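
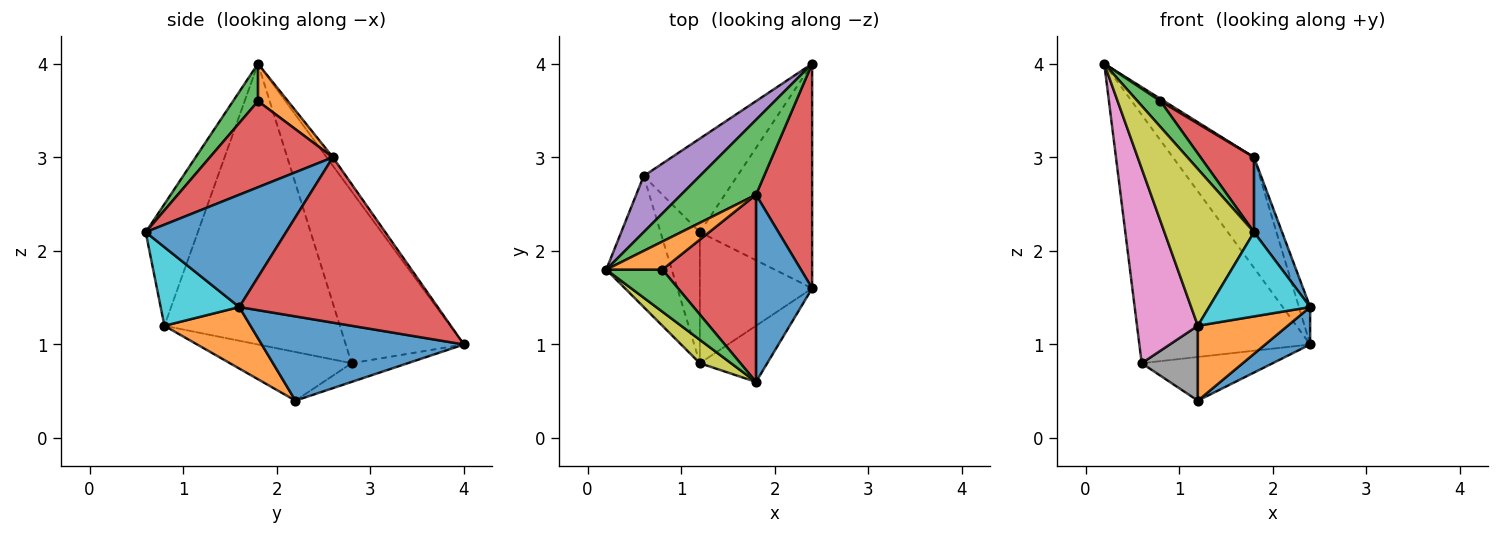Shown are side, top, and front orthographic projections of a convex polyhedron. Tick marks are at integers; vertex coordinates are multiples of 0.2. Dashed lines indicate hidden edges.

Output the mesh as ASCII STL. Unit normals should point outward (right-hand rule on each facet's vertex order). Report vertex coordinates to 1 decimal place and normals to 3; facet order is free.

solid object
 facet normal 0.595 -0.132 -0.793
  outer loop
   vertex 1.2 2.2 0.4
   vertex 2.4 4.0 1.0
   vertex 2.4 1.6 1.4
  endloop
 endfacet
 facet normal 0.429 -0.448 -0.784
  outer loop
   vertex 1.2 0.8 1.2
   vertex 1.2 2.2 0.4
   vertex 2.4 1.6 1.4
  endloop
 endfacet
 facet normal -0.064 0.826 0.559
  outer loop
   vertex 1.8 2.6 3.0
   vertex 2.4 4.0 1.0
   vertex 0.2 1.8 4.0
  endloop
 endfacet
 facet normal 0.946 0.054 0.321
  outer loop
   vertex 1.8 2.6 3.0
   vertex 2.4 1.6 1.4
   vertex 2.4 4.0 1.0
  endloop
 endfacet
 facet normal -0.559 0.809 0.183
  outer loop
   vertex 0.6 2.8 0.8
   vertex 0.2 1.8 4.0
   vertex 2.4 4.0 1.0
  endloop
 endfacet
 facet normal -0.178 0.416 -0.892
  outer loop
   vertex 0.6 2.8 0.8
   vertex 2.4 4.0 1.0
   vertex 1.2 2.2 0.4
  endloop
 endfacet
 facet normal -0.923 -0.320 -0.215
  outer loop
   vertex 0.6 2.8 0.8
   vertex 1.2 0.8 1.2
   vertex 0.2 1.8 4.0
  endloop
 endfacet
 facet normal -0.732 -0.338 -0.591
  outer loop
   vertex 0.6 2.8 0.8
   vertex 1.2 2.2 0.4
   vertex 1.2 0.8 1.2
  endloop
 endfacet
 facet normal -0.499 -0.857 0.128
  outer loop
   vertex 1.8 0.6 2.2
   vertex 0.2 1.8 4.0
   vertex 1.2 0.8 1.2
  endloop
 endfacet
 facet normal 0.543 -0.699 -0.466
  outer loop
   vertex 1.8 0.6 2.2
   vertex 1.2 0.8 1.2
   vertex 2.4 1.6 1.4
  endloop
 endfacet
 facet normal 0.880 -0.176 0.440
  outer loop
   vertex 1.8 0.6 2.2
   vertex 2.4 1.6 1.4
   vertex 1.8 2.6 3.0
  endloop
 endfacet
 facet normal 0.553 -0.069 0.830
  outer loop
   vertex 0.8 1.8 3.6
   vertex 1.8 2.6 3.0
   vertex 0.2 1.8 4.0
  endloop
 endfacet
 facet normal 0.494 -0.453 0.742
  outer loop
   vertex 0.8 1.8 3.6
   vertex 0.2 1.8 4.0
   vertex 1.8 0.6 2.2
  endloop
 endfacet
 facet normal 0.649 -0.282 0.706
  outer loop
   vertex 0.8 1.8 3.6
   vertex 1.8 0.6 2.2
   vertex 1.8 2.6 3.0
  endloop
 endfacet
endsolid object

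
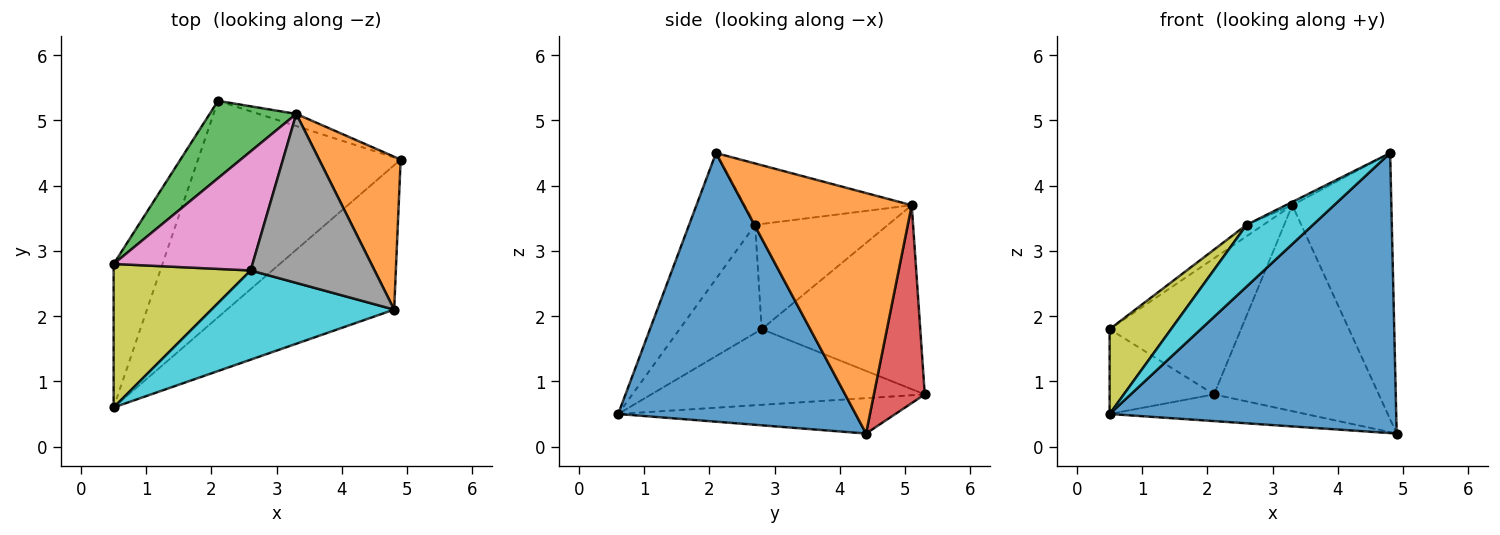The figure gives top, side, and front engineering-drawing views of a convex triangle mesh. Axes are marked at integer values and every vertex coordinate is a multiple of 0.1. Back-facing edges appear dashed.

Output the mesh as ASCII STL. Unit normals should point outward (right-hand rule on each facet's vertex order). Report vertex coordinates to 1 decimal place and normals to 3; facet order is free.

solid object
 facet normal 0.593 -0.716 -0.369
  outer loop
   vertex 0.5 0.6 0.5
   vertex 4.9 4.4 0.2
   vertex 4.8 2.1 4.5
  endloop
 endfacet
 facet normal 0.827 0.488 0.280
  outer loop
   vertex 3.3 5.1 3.7
   vertex 4.8 2.1 4.5
   vertex 4.9 4.4 0.2
  endloop
 endfacet
 facet normal -0.724 0.600 0.341
  outer loop
   vertex 2.1 5.3 0.8
   vertex 0.5 2.8 1.8
   vertex 3.3 5.1 3.7
  endloop
 endfacet
 facet normal 0.295 0.954 -0.056
  outer loop
   vertex 2.1 5.3 0.8
   vertex 3.3 5.1 3.7
   vertex 4.9 4.4 0.2
  endloop
 endfacet
 facet normal -0.800 0.305 -0.517
  outer loop
   vertex 2.1 5.3 0.8
   vertex 0.5 0.6 0.5
   vertex 0.5 2.8 1.8
  endloop
 endfacet
 facet normal -0.171 0.121 -0.978
  outer loop
   vertex 2.1 5.3 0.8
   vertex 4.9 4.4 0.2
   vertex 0.5 0.6 0.5
  endloop
 endfacet
 facet normal -0.602 0.076 0.795
  outer loop
   vertex 2.6 2.7 3.4
   vertex 3.3 5.1 3.7
   vertex 0.5 2.8 1.8
  endloop
 endfacet
 facet normal -0.443 0.017 0.896
  outer loop
   vertex 2.6 2.7 3.4
   vertex 4.8 2.1 4.5
   vertex 3.3 5.1 3.7
  endloop
 endfacet
 facet normal -0.562 -0.421 0.712
  outer loop
   vertex 2.6 2.7 3.4
   vertex 0.5 2.8 1.8
   vertex 0.5 0.6 0.5
  endloop
 endfacet
 facet normal -0.493 -0.495 0.715
  outer loop
   vertex 2.6 2.7 3.4
   vertex 0.5 0.6 0.5
   vertex 4.8 2.1 4.5
  endloop
 endfacet
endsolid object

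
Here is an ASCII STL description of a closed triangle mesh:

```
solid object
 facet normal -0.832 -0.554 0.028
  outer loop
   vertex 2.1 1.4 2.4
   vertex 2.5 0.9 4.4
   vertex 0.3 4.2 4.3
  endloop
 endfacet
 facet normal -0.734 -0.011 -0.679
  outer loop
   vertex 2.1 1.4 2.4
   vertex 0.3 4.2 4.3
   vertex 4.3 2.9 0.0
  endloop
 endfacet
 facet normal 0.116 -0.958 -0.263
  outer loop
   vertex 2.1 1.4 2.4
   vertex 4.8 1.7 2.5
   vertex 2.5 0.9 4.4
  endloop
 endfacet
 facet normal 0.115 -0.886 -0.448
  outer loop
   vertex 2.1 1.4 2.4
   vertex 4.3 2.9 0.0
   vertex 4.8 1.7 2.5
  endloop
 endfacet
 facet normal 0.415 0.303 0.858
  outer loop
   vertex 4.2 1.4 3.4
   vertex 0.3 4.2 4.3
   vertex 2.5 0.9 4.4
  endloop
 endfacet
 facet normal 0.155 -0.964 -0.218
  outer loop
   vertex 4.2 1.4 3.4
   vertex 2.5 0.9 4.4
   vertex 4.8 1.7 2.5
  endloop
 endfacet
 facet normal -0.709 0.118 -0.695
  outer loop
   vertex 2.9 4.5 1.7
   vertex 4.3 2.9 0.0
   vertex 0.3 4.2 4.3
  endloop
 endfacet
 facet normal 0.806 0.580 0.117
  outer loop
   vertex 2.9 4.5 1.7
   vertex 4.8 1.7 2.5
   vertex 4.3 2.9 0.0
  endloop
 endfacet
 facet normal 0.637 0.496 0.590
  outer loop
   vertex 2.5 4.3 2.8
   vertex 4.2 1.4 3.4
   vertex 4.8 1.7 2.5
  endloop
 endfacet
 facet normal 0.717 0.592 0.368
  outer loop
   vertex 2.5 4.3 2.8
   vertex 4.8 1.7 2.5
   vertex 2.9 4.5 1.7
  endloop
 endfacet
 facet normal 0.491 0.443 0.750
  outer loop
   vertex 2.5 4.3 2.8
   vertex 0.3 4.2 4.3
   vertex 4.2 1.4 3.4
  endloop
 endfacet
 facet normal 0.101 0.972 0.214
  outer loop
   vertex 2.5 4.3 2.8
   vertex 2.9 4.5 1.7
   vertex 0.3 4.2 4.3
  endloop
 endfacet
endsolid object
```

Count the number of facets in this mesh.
12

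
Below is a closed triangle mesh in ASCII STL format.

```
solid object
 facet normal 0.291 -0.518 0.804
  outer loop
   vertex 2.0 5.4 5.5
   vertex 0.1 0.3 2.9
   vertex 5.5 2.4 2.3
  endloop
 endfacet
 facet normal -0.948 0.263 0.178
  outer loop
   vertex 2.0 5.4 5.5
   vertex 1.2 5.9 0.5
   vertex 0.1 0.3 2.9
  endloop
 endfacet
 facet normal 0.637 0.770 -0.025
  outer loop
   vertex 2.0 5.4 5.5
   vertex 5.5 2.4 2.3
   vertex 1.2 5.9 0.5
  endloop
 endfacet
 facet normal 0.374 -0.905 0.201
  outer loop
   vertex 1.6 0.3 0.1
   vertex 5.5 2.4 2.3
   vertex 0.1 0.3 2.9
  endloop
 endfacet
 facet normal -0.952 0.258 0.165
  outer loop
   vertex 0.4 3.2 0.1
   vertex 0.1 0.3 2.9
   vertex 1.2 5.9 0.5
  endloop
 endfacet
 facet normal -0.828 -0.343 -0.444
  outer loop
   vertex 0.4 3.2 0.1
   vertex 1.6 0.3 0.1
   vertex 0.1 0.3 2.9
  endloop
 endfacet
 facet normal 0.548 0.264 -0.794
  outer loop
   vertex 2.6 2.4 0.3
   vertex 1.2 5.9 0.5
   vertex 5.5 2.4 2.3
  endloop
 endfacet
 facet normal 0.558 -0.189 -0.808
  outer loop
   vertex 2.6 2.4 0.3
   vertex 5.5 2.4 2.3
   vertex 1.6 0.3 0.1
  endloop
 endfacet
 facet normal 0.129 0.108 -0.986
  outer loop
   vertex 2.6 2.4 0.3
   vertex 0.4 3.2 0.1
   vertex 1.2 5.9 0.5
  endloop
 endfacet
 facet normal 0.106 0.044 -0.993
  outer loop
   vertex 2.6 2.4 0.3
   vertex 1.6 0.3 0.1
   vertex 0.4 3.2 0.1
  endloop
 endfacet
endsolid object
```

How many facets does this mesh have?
10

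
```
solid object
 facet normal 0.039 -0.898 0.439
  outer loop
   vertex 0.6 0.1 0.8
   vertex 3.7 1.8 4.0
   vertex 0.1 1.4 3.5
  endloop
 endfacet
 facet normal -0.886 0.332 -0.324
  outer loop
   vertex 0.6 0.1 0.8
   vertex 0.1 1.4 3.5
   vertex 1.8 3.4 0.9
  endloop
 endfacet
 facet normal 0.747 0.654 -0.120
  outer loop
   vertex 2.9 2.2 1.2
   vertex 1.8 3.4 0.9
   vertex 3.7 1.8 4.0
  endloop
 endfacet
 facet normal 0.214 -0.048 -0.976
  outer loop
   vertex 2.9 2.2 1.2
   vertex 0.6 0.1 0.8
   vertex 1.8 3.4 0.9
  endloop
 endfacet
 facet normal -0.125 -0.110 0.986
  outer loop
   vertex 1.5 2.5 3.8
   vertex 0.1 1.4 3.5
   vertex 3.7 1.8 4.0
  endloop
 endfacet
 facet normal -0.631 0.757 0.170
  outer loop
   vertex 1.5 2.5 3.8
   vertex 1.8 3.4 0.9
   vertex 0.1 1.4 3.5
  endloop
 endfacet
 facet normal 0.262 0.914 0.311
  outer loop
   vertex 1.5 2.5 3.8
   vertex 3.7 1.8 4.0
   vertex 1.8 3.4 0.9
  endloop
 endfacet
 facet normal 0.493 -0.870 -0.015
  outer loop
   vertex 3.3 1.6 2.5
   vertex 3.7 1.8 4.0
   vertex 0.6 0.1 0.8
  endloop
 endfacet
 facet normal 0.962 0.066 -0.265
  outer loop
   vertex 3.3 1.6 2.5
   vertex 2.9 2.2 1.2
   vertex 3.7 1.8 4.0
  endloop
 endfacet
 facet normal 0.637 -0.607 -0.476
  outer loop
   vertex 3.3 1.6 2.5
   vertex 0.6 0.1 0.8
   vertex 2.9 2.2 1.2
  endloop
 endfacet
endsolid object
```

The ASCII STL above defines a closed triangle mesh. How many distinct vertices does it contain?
7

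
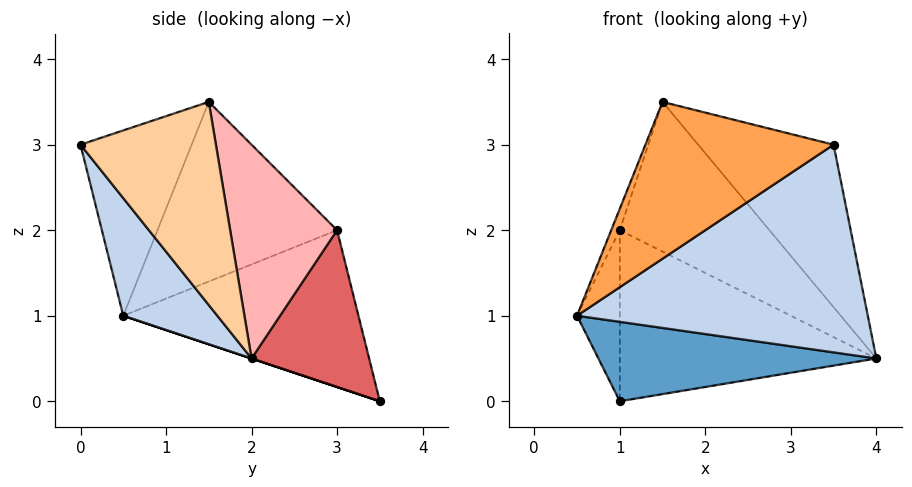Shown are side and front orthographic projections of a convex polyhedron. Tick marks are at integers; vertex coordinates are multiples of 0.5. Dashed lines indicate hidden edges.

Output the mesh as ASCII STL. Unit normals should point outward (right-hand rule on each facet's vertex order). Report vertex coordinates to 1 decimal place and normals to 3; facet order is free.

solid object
 facet normal 0.000 -0.316 -0.949
  outer loop
   vertex 1.0 3.5 0.0
   vertex 4.0 2.0 0.5
   vertex 0.5 0.5 1.0
  endloop
 endfacet
 facet normal 0.252 -0.780 -0.573
  outer loop
   vertex 3.5 0.0 3.0
   vertex 0.5 0.5 1.0
   vertex 4.0 2.0 0.5
  endloop
 endfacet
 facet normal -0.446 -0.755 0.480
  outer loop
   vertex 3.5 0.0 3.0
   vertex 1.5 1.5 3.5
   vertex 0.5 0.5 1.0
  endloop
 endfacet
 facet normal 0.577 0.577 0.577
  outer loop
   vertex 3.5 0.0 3.0
   vertex 4.0 2.0 0.5
   vertex 1.5 1.5 3.5
  endloop
 endfacet
 facet normal -0.983 0.179 0.045
  outer loop
   vertex 1.0 3.0 2.0
   vertex 1.0 3.5 0.0
   vertex 0.5 0.5 1.0
  endloop
 endfacet
 facet normal -0.934 0.044 0.356
  outer loop
   vertex 1.0 3.0 2.0
   vertex 0.5 0.5 1.0
   vertex 1.5 1.5 3.5
  endloop
 endfacet
 facet normal 0.406 0.886 0.222
  outer loop
   vertex 1.0 3.0 2.0
   vertex 4.0 2.0 0.5
   vertex 1.0 3.5 0.0
  endloop
 endfacet
 facet normal 0.494 0.692 0.527
  outer loop
   vertex 1.0 3.0 2.0
   vertex 1.5 1.5 3.5
   vertex 4.0 2.0 0.5
  endloop
 endfacet
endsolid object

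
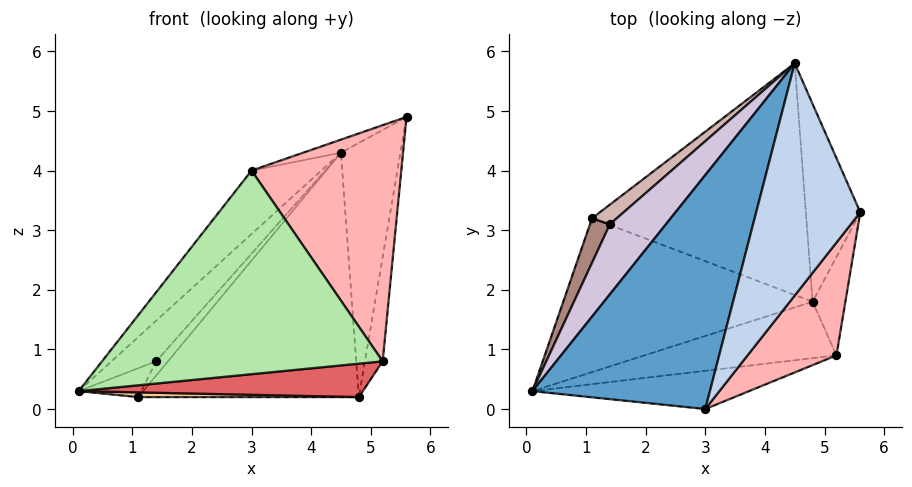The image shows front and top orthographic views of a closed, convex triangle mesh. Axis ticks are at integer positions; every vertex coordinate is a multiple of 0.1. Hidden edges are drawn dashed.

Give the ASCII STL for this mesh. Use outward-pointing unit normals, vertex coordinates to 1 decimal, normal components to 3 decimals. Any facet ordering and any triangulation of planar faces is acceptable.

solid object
 facet normal -0.769 0.167 0.617
  outer loop
   vertex 3.0 0.0 4.0
   vertex 4.5 5.8 4.3
   vertex 0.1 0.3 0.3
  endloop
 endfacet
 facet normal -0.385 0.052 0.922
  outer loop
   vertex 3.0 0.0 4.0
   vertex 5.6 3.3 4.9
   vertex 4.5 5.8 4.3
  endloop
 endfacet
 facet normal 0.905 0.336 -0.261
  outer loop
   vertex 4.8 1.8 0.2
   vertex 4.5 5.8 4.3
   vertex 5.6 3.3 4.9
  endloop
 endfacet
 facet normal -0.012 -0.030 -0.999
  outer loop
   vertex 1.1 3.2 0.2
   vertex 4.8 1.8 0.2
   vertex 0.1 0.3 0.3
  endloop
 endfacet
 facet normal 0.265 0.700 -0.663
  outer loop
   vertex 1.1 3.2 0.2
   vertex 4.5 5.8 4.3
   vertex 4.8 1.8 0.2
  endloop
 endfacet
 facet normal 0.133 -0.974 -0.183
  outer loop
   vertex 5.2 0.9 0.8
   vertex 3.0 0.0 4.0
   vertex 0.1 0.3 0.3
  endloop
 endfacet
 facet normal 0.143 -0.504 -0.852
  outer loop
   vertex 5.2 0.9 0.8
   vertex 0.1 0.3 0.3
   vertex 4.8 1.8 0.2
  endloop
 endfacet
 facet normal 0.706 -0.639 0.305
  outer loop
   vertex 5.2 0.9 0.8
   vertex 5.6 3.3 4.9
   vertex 3.0 0.0 4.0
  endloop
 endfacet
 facet normal 0.936 0.256 -0.241
  outer loop
   vertex 5.2 0.9 0.8
   vertex 4.8 1.8 0.2
   vertex 5.6 3.3 4.9
  endloop
 endfacet
 facet normal -0.816 0.290 0.499
  outer loop
   vertex 1.4 3.1 0.8
   vertex 0.1 0.3 0.3
   vertex 4.5 5.8 4.3
  endloop
 endfacet
 facet normal -0.831 0.303 0.466
  outer loop
   vertex 1.4 3.1 0.8
   vertex 1.1 3.2 0.2
   vertex 0.1 0.3 0.3
  endloop
 endfacet
 facet normal -0.819 0.337 0.465
  outer loop
   vertex 1.4 3.1 0.8
   vertex 4.5 5.8 4.3
   vertex 1.1 3.2 0.2
  endloop
 endfacet
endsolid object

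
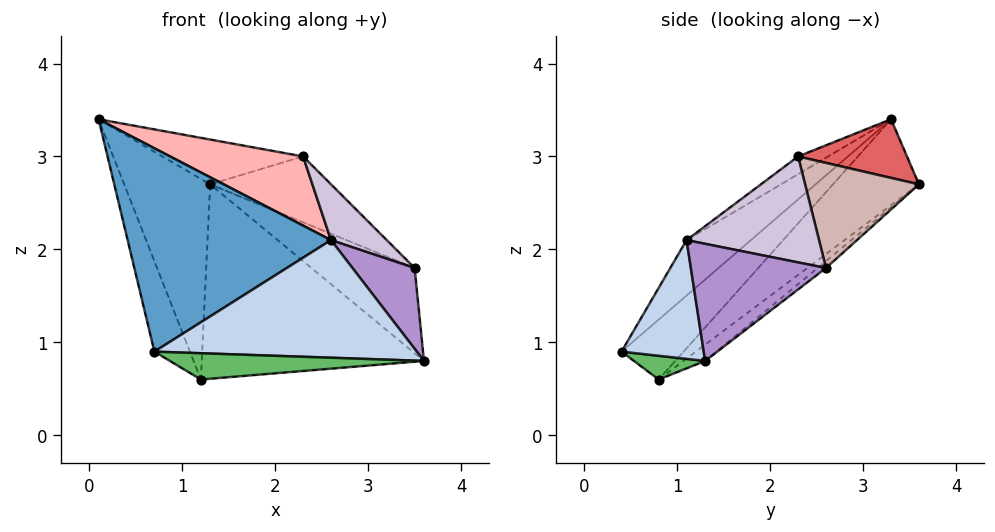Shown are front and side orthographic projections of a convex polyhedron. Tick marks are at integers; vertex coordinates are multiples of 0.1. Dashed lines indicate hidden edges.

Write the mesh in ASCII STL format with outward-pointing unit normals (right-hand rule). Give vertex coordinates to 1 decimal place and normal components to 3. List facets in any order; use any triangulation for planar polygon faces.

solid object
 facet normal -0.210 -0.663 0.719
  outer loop
   vertex 2.6 1.1 2.1
   vertex 0.1 3.3 3.4
   vertex 0.7 0.4 0.9
  endloop
 endfacet
 facet normal 0.298 -0.951 0.083
  outer loop
   vertex 2.6 1.1 2.1
   vertex 0.7 0.4 0.9
   vertex 3.6 1.3 0.8
  endloop
 endfacet
 facet normal -0.683 0.391 -0.617
  outer loop
   vertex 1.2 0.8 0.6
   vertex 0.7 0.4 0.9
   vertex 0.1 3.3 3.4
  endloop
 endfacet
 facet normal -0.523 0.523 -0.673
  outer loop
   vertex 1.2 0.8 0.6
   vertex 0.1 3.3 3.4
   vertex 1.3 3.6 2.7
  endloop
 endfacet
 facet normal 0.207 -0.740 -0.640
  outer loop
   vertex 1.2 0.8 0.6
   vertex 3.6 1.3 0.8
   vertex 0.7 0.4 0.9
  endloop
 endfacet
 facet normal -0.059 0.600 -0.798
  outer loop
   vertex 1.2 0.8 0.6
   vertex 1.3 3.6 2.7
   vertex 3.6 1.3 0.8
  endloop
 endfacet
 facet normal 0.358 0.462 0.811
  outer loop
   vertex 2.3 2.3 3.0
   vertex 1.3 3.6 2.7
   vertex 0.1 3.3 3.4
  endloop
 endfacet
 facet normal -0.139 -0.616 0.775
  outer loop
   vertex 2.3 2.3 3.0
   vertex 0.1 3.3 3.4
   vertex 2.6 1.1 2.1
  endloop
 endfacet
 facet normal 0.767 -0.353 0.536
  outer loop
   vertex 3.5 2.6 1.8
   vertex 2.6 1.1 2.1
   vertex 3.6 1.3 0.8
  endloop
 endfacet
 facet normal 0.711 -0.299 0.636
  outer loop
   vertex 3.5 2.6 1.8
   vertex 2.3 2.3 3.0
   vertex 2.6 1.1 2.1
  endloop
 endfacet
 facet normal -0.049 0.607 -0.793
  outer loop
   vertex 3.5 2.6 1.8
   vertex 3.6 1.3 0.8
   vertex 1.3 3.6 2.7
  endloop
 endfacet
 facet normal 0.518 0.550 0.655
  outer loop
   vertex 3.5 2.6 1.8
   vertex 1.3 3.6 2.7
   vertex 2.3 2.3 3.0
  endloop
 endfacet
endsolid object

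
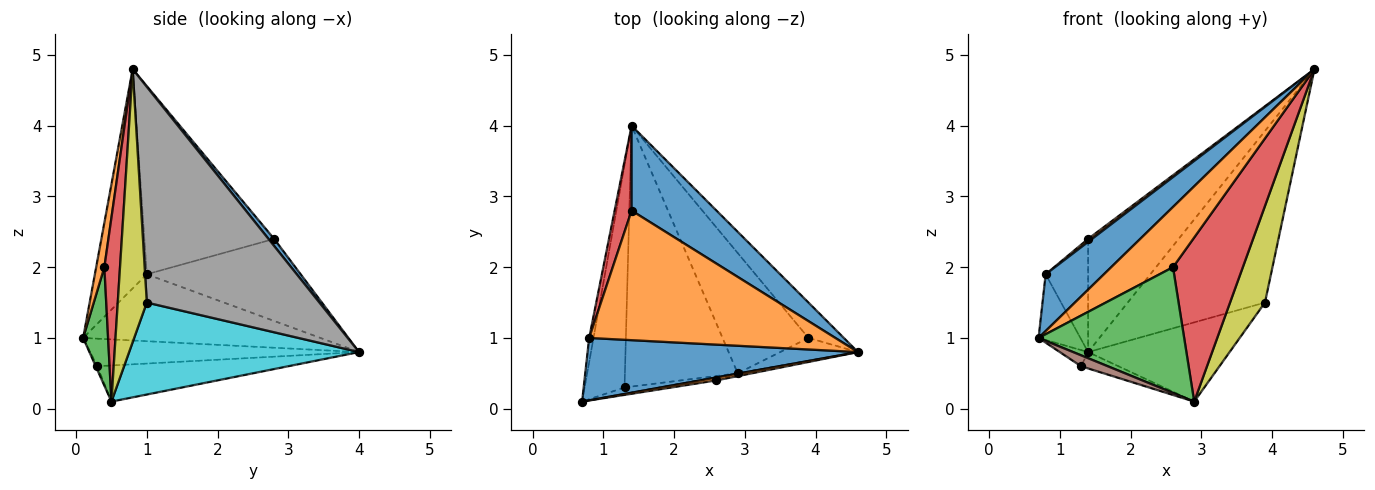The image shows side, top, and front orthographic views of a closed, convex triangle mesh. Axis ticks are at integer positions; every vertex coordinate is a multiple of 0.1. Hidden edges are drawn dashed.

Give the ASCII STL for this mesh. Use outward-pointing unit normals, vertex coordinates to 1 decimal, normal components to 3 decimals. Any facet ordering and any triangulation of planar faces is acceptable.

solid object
 facet normal 0.050 0.799 0.599
  outer loop
   vertex 1.4 2.8 2.4
   vertex 4.6 0.8 4.8
   vertex 1.4 4.0 0.8
  endloop
 endfacet
 facet normal 0.131 -0.990 0.048
  outer loop
   vertex 2.6 0.4 2.0
   vertex 4.6 0.8 4.8
   vertex 0.7 0.1 1.0
  endloop
 endfacet
 facet normal 0.169 -0.985 -0.025
  outer loop
   vertex 2.6 0.4 2.0
   vertex 0.7 0.1 1.0
   vertex 2.9 0.5 0.1
  endloop
 endfacet
 facet normal 0.219 -0.976 -0.017
  outer loop
   vertex 2.6 0.4 2.0
   vertex 2.9 0.5 0.1
   vertex 4.6 0.8 4.8
  endloop
 endfacet
 facet normal -0.567 0.060 -0.821
  outer loop
   vertex 1.3 0.3 0.6
   vertex 0.7 0.1 1.0
   vertex 1.4 4.0 0.8
  endloop
 endfacet
 facet normal -0.051 -0.861 -0.506
  outer loop
   vertex 1.3 0.3 0.6
   vertex 2.9 0.5 0.1
   vertex 0.7 0.1 1.0
  endloop
 endfacet
 facet normal -0.305 0.060 -0.951
  outer loop
   vertex 1.3 0.3 0.6
   vertex 1.4 4.0 0.8
   vertex 2.9 0.5 0.1
  endloop
 endfacet
 facet normal 0.776 0.617 -0.127
  outer loop
   vertex 3.9 1.0 1.5
   vertex 1.4 4.0 0.8
   vertex 4.6 0.8 4.8
  endloop
 endfacet
 facet normal 0.629 -0.756 -0.179
  outer loop
   vertex 3.9 1.0 1.5
   vertex 4.6 0.8 4.8
   vertex 2.9 0.5 0.1
  endloop
 endfacet
 facet normal 0.666 0.410 -0.623
  outer loop
   vertex 3.9 1.0 1.5
   vertex 2.9 0.5 0.1
   vertex 1.4 4.0 0.8
  endloop
 endfacet
 facet normal -0.514 -0.577 0.634
  outer loop
   vertex 0.8 1.0 1.9
   vertex 0.7 0.1 1.0
   vertex 4.6 0.8 4.8
  endloop
 endfacet
 facet normal -0.607 -0.018 0.794
  outer loop
   vertex 0.8 1.0 1.9
   vertex 4.6 0.8 4.8
   vertex 1.4 2.8 2.4
  endloop
 endfacet
 facet normal -0.983 0.173 -0.064
  outer loop
   vertex 0.8 1.0 1.9
   vertex 1.4 4.0 0.8
   vertex 0.7 0.1 1.0
  endloop
 endfacet
 facet normal -0.945 0.261 0.196
  outer loop
   vertex 0.8 1.0 1.9
   vertex 1.4 2.8 2.4
   vertex 1.4 4.0 0.8
  endloop
 endfacet
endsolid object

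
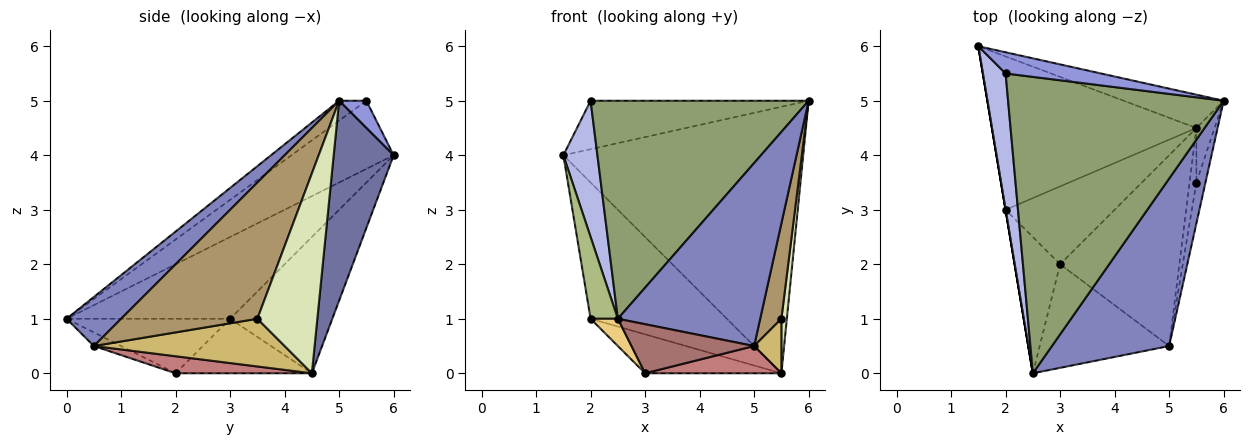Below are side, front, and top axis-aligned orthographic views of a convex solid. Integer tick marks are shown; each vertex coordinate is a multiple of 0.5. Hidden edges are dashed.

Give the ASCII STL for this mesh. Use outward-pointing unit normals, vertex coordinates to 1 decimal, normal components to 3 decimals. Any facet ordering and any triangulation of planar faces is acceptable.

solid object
 facet normal 0.241 0.963 -0.120
  outer loop
   vertex 5.5 4.5 0.0
   vertex 1.5 6.0 4.0
   vertex 6.0 5.0 5.0
  endloop
 endfacet
 facet normal 0.272 -0.710 0.650
  outer loop
   vertex 5.0 0.5 0.5
   vertex 6.0 5.0 5.0
   vertex 2.5 0.0 1.0
  endloop
 endfacet
 facet normal 0.114 0.910 0.398
  outer loop
   vertex 2.0 5.5 5.0
   vertex 6.0 5.0 5.0
   vertex 1.5 6.0 4.0
  endloop
 endfacet
 facet normal -0.905 -0.302 0.302
  outer loop
   vertex 2.0 5.5 5.0
   vertex 1.5 6.0 4.0
   vertex 2.5 0.0 1.0
  endloop
 endfacet
 facet normal -0.074 -0.591 0.803
  outer loop
   vertex 2.0 5.5 5.0
   vertex 2.5 0.0 1.0
   vertex 6.0 5.0 5.0
  endloop
 endfacet
 facet normal -0.986 -0.164 0.000
  outer loop
   vertex 2.0 3.0 1.0
   vertex 2.5 0.0 1.0
   vertex 1.5 6.0 4.0
  endloop
 endfacet
 facet normal -0.446 0.595 -0.669
  outer loop
   vertex 2.0 3.0 1.0
   vertex 1.5 6.0 4.0
   vertex 5.5 4.5 0.0
  endloop
 endfacet
 facet normal 0.992 -0.090 -0.090
  outer loop
   vertex 5.5 3.5 1.0
   vertex 5.5 4.5 0.0
   vertex 6.0 5.0 5.0
  endloop
 endfacet
 facet normal 0.986 -0.153 -0.066
  outer loop
   vertex 5.5 3.5 1.0
   vertex 6.0 5.0 5.0
   vertex 5.0 0.5 0.5
  endloop
 endfacet
 facet normal 0.980 -0.140 -0.140
  outer loop
   vertex 5.5 3.5 1.0
   vertex 5.0 0.5 0.5
   vertex 5.5 4.5 0.0
  endloop
 endfacet
 facet normal -0.762 -0.127 -0.635
  outer loop
   vertex 3.0 2.0 0.0
   vertex 2.5 0.0 1.0
   vertex 2.0 3.0 1.0
  endloop
 endfacet
 facet normal -0.408 0.408 -0.816
  outer loop
   vertex 3.0 2.0 0.0
   vertex 2.0 3.0 1.0
   vertex 5.5 4.5 0.0
  endloop
 endfacet
 facet normal -0.095 -0.426 -0.900
  outer loop
   vertex 3.0 2.0 0.0
   vertex 5.0 0.5 0.5
   vertex 2.5 0.0 1.0
  endloop
 endfacet
 facet normal 0.140 -0.140 -0.980
  outer loop
   vertex 3.0 2.0 0.0
   vertex 5.5 4.5 0.0
   vertex 5.0 0.5 0.5
  endloop
 endfacet
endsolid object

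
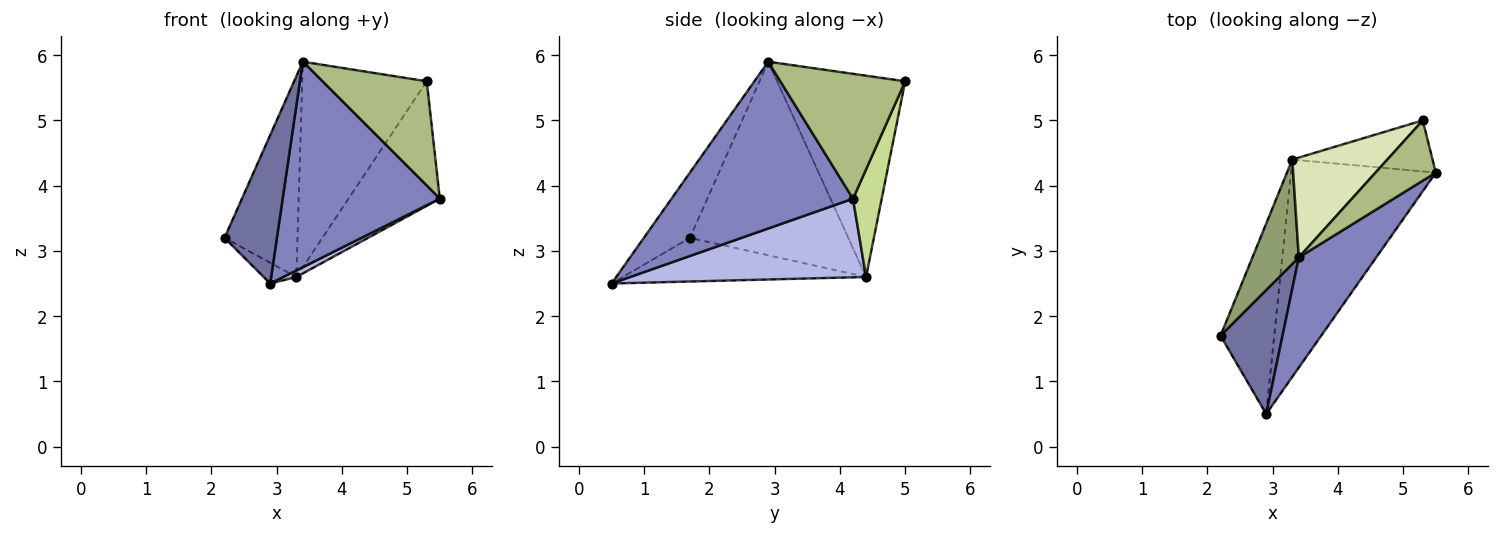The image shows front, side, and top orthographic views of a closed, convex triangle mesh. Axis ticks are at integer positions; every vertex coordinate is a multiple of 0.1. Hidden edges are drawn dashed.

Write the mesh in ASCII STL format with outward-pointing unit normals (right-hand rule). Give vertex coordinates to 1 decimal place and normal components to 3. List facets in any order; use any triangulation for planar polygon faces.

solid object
 facet normal -0.559 -0.636 0.531
  outer loop
   vertex 3.4 2.9 5.9
   vertex 2.2 1.7 3.2
   vertex 2.9 0.5 2.5
  endloop
 endfacet
 facet normal 0.713 -0.618 0.331
  outer loop
   vertex 3.4 2.9 5.9
   vertex 2.9 0.5 2.5
   vertex 5.5 4.2 3.8
  endloop
 endfacet
 facet normal -0.629 0.084 -0.773
  outer loop
   vertex 3.3 4.4 2.6
   vertex 2.9 0.5 2.5
   vertex 2.2 1.7 3.2
  endloop
 endfacet
 facet normal 0.477 -0.026 -0.879
  outer loop
   vertex 3.3 4.4 2.6
   vertex 5.5 4.2 3.8
   vertex 2.9 0.5 2.5
  endloop
 endfacet
 facet normal -0.887 0.409 0.213
  outer loop
   vertex 3.3 4.4 2.6
   vertex 2.2 1.7 3.2
   vertex 3.4 2.9 5.9
  endloop
 endfacet
 facet normal 0.720 -0.601 0.347
  outer loop
   vertex 5.3 5.0 5.6
   vertex 3.4 2.9 5.9
   vertex 5.5 4.2 3.8
  endloop
 endfacet
 facet normal 0.279 0.889 -0.364
  outer loop
   vertex 5.3 5.0 5.6
   vertex 5.5 4.2 3.8
   vertex 3.3 4.4 2.6
  endloop
 endfacet
 facet normal -0.679 0.660 0.321
  outer loop
   vertex 5.3 5.0 5.6
   vertex 3.3 4.4 2.6
   vertex 3.4 2.9 5.9
  endloop
 endfacet
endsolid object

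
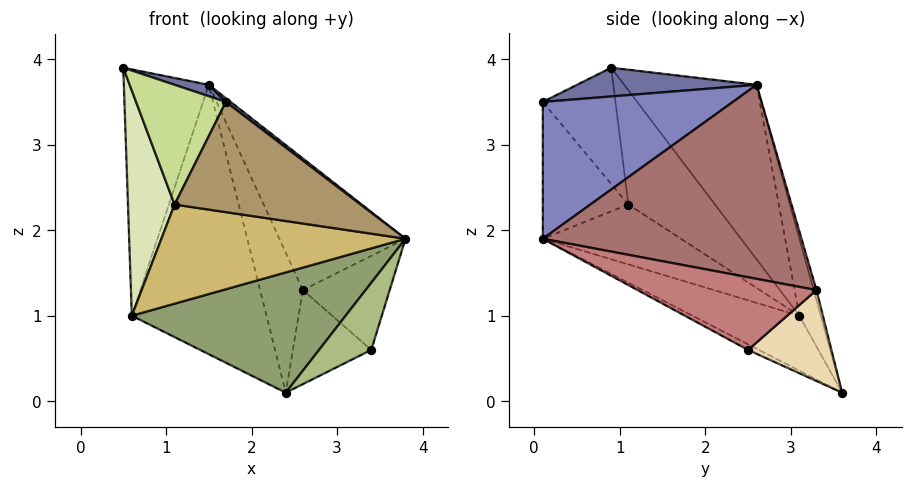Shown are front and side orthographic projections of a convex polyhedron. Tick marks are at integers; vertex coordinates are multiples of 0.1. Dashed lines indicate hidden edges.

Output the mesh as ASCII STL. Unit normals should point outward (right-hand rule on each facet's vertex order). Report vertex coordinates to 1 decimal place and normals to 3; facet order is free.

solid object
 facet normal 0.283 -0.054 0.958
  outer loop
   vertex 1.5 2.6 3.7
   vertex 0.5 0.9 3.9
   vertex 1.7 0.1 3.5
  endloop
 endfacet
 facet normal 0.606 -0.015 0.795
  outer loop
   vertex 1.5 2.6 3.7
   vertex 1.7 0.1 3.5
   vertex 3.8 0.1 1.9
  endloop
 endfacet
 facet normal -0.787 0.505 0.356
  outer loop
   vertex 0.6 3.1 1.0
   vertex 0.5 0.9 3.9
   vertex 1.5 2.6 3.7
  endloop
 endfacet
 facet normal -0.153 0.961 0.229
  outer loop
   vertex 0.6 3.1 1.0
   vertex 1.5 2.6 3.7
   vertex 2.4 3.6 0.1
  endloop
 endfacet
 facet normal -0.261 -0.522 -0.812
  outer loop
   vertex 0.6 3.1 1.0
   vertex 2.4 3.6 0.1
   vertex 3.8 0.1 1.9
  endloop
 endfacet
 facet normal -0.102 -0.487 -0.868
  outer loop
   vertex 3.4 2.5 0.6
   vertex 3.8 0.1 1.9
   vertex 2.4 3.6 0.1
  endloop
 endfacet
 facet normal -0.597 -0.737 -0.316
  outer loop
   vertex 1.1 1.1 2.3
   vertex 1.7 0.1 3.5
   vertex 0.5 0.9 3.9
  endloop
 endfacet
 facet normal -0.821 -0.441 -0.363
  outer loop
   vertex 1.1 1.1 2.3
   vertex 0.5 0.9 3.9
   vertex 0.6 3.1 1.0
  endloop
 endfacet
 facet normal -0.366 -0.797 -0.481
  outer loop
   vertex 1.1 1.1 2.3
   vertex 3.8 0.1 1.9
   vertex 1.7 0.1 3.5
  endloop
 endfacet
 facet normal -0.323 -0.571 -0.754
  outer loop
   vertex 1.1 1.1 2.3
   vertex 0.6 3.1 1.0
   vertex 3.8 0.1 1.9
  endloop
 endfacet
 facet normal -0.064 0.966 0.252
  outer loop
   vertex 2.6 3.3 1.3
   vertex 2.4 3.6 0.1
   vertex 1.5 2.6 3.7
  endloop
 endfacet
 facet normal 0.728 0.684 0.050
  outer loop
   vertex 2.6 3.3 1.3
   vertex 3.4 2.5 0.6
   vertex 2.4 3.6 0.1
  endloop
 endfacet
 facet normal 0.791 0.386 0.475
  outer loop
   vertex 2.6 3.3 1.3
   vertex 1.5 2.6 3.7
   vertex 3.8 0.1 1.9
  endloop
 endfacet
 facet normal 0.795 0.386 0.468
  outer loop
   vertex 2.6 3.3 1.3
   vertex 3.8 0.1 1.9
   vertex 3.4 2.5 0.6
  endloop
 endfacet
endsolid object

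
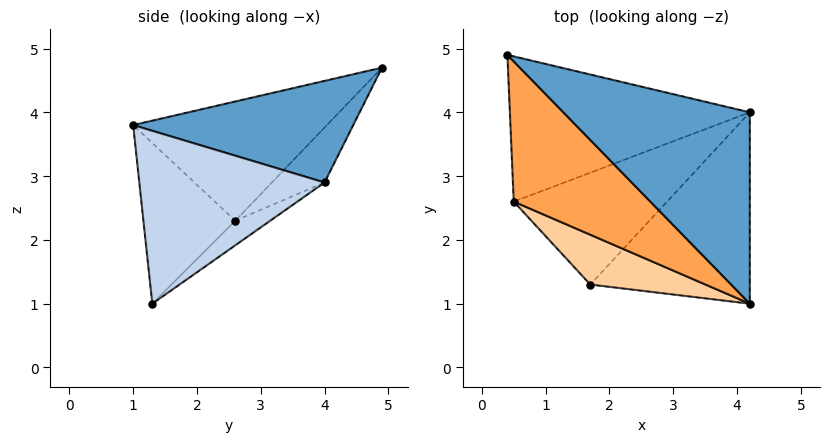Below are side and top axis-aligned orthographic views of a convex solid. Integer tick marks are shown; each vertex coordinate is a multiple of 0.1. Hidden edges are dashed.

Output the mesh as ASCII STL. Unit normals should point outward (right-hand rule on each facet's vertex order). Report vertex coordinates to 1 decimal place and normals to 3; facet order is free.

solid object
 facet normal 0.463 0.255 0.849
  outer loop
   vertex 4.2 4.0 2.9
   vertex 0.4 4.9 4.7
   vertex 4.2 1.0 3.8
  endloop
 endfacet
 facet normal 0.720 -0.199 -0.664
  outer loop
   vertex 4.2 4.0 2.9
   vertex 4.2 1.0 3.8
   vertex 1.7 1.3 1.0
  endloop
 endfacet
 facet normal -0.510 -0.632 0.584
  outer loop
   vertex 0.5 2.6 2.3
   vertex 4.2 1.0 3.8
   vertex 0.4 4.9 4.7
  endloop
 endfacet
 facet normal -0.488 -0.800 0.350
  outer loop
   vertex 0.5 2.6 2.3
   vertex 1.7 1.3 1.0
   vertex 4.2 1.0 3.8
  endloop
 endfacet
 facet normal -0.157 0.710 -0.687
  outer loop
   vertex 0.5 2.6 2.3
   vertex 0.4 4.9 4.7
   vertex 4.2 4.0 2.9
  endloop
 endfacet
 facet normal -0.121 0.644 -0.756
  outer loop
   vertex 0.5 2.6 2.3
   vertex 4.2 4.0 2.9
   vertex 1.7 1.3 1.0
  endloop
 endfacet
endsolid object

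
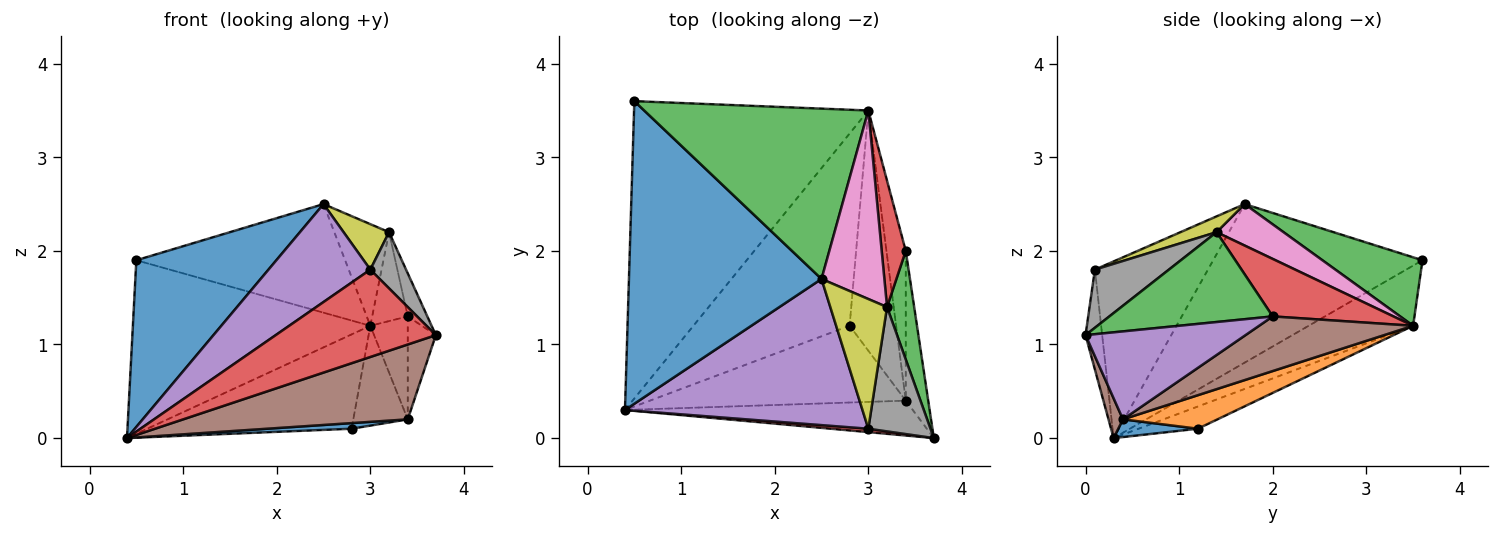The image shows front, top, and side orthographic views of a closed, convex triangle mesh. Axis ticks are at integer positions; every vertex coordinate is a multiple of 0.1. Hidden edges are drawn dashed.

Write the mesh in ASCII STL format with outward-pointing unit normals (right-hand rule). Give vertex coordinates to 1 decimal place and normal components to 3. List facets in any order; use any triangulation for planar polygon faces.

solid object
 facet normal -0.585 -0.391 0.710
  outer loop
   vertex 2.5 1.7 2.5
   vertex 0.5 3.6 1.9
   vertex 0.4 0.3 0.0
  endloop
 endfacet
 facet normal -0.216 0.492 -0.843
  outer loop
   vertex 3.0 3.5 1.2
   vertex 0.4 0.3 0.0
   vertex 0.5 3.6 1.9
  endloop
 endfacet
 facet normal 0.249 0.520 0.817
  outer loop
   vertex 3.0 3.5 1.2
   vertex 0.5 3.6 1.9
   vertex 2.5 1.7 2.5
  endloop
 endfacet
 facet normal -0.103 -0.994 0.039
  outer loop
   vertex 3.0 0.1 1.8
   vertex 0.4 0.3 0.0
   vertex 3.7 0.0 1.1
  endloop
 endfacet
 facet normal -0.526 -0.473 0.707
  outer loop
   vertex 3.0 0.1 1.8
   vertex 2.5 1.7 2.5
   vertex 0.4 0.3 0.0
  endloop
 endfacet
 facet normal 0.058 -0.905 -0.422
  outer loop
   vertex 3.4 0.4 0.2
   vertex 3.7 0.0 1.1
   vertex 0.4 0.3 0.0
  endloop
 endfacet
 facet normal 0.502 0.410 0.761
  outer loop
   vertex 3.2 1.4 2.2
   vertex 3.0 3.5 1.2
   vertex 2.5 1.7 2.5
  endloop
 endfacet
 facet normal 0.649 -0.313 0.694
  outer loop
   vertex 3.2 1.4 2.2
   vertex 3.0 0.1 1.8
   vertex 3.7 0.0 1.1
  endloop
 endfacet
 facet normal 0.254 -0.320 0.913
  outer loop
   vertex 3.2 1.4 2.2
   vertex 2.5 1.7 2.5
   vertex 3.0 0.1 1.8
  endloop
 endfacet
 facet normal -0.127 0.437 -0.891
  outer loop
   vertex 2.8 1.2 0.1
   vertex 0.4 0.3 0.0
   vertex 3.0 3.5 1.2
  endloop
 endfacet
 facet normal 0.069 -0.073 -0.995
  outer loop
   vertex 2.8 1.2 0.1
   vertex 3.4 0.4 0.2
   vertex 0.4 0.3 0.0
  endloop
 endfacet
 facet normal 0.554 0.319 -0.769
  outer loop
   vertex 2.8 1.2 0.1
   vertex 3.0 3.5 1.2
   vertex 3.4 0.4 0.2
  endloop
 endfacet
 facet normal 0.951 0.114 0.287
  outer loop
   vertex 3.4 2.0 1.3
   vertex 3.2 1.4 2.2
   vertex 3.7 0.0 1.1
  endloop
 endfacet
 facet normal 0.890 0.262 0.373
  outer loop
   vertex 3.4 2.0 1.3
   vertex 3.0 3.5 1.2
   vertex 3.2 1.4 2.2
  endloop
 endfacet
 facet normal 0.955 0.168 -0.244
  outer loop
   vertex 3.4 2.0 1.3
   vertex 3.7 0.0 1.1
   vertex 3.4 0.4 0.2
  endloop
 endfacet
 facet normal 0.919 0.223 -0.325
  outer loop
   vertex 3.4 2.0 1.3
   vertex 3.4 0.4 0.2
   vertex 3.0 3.5 1.2
  endloop
 endfacet
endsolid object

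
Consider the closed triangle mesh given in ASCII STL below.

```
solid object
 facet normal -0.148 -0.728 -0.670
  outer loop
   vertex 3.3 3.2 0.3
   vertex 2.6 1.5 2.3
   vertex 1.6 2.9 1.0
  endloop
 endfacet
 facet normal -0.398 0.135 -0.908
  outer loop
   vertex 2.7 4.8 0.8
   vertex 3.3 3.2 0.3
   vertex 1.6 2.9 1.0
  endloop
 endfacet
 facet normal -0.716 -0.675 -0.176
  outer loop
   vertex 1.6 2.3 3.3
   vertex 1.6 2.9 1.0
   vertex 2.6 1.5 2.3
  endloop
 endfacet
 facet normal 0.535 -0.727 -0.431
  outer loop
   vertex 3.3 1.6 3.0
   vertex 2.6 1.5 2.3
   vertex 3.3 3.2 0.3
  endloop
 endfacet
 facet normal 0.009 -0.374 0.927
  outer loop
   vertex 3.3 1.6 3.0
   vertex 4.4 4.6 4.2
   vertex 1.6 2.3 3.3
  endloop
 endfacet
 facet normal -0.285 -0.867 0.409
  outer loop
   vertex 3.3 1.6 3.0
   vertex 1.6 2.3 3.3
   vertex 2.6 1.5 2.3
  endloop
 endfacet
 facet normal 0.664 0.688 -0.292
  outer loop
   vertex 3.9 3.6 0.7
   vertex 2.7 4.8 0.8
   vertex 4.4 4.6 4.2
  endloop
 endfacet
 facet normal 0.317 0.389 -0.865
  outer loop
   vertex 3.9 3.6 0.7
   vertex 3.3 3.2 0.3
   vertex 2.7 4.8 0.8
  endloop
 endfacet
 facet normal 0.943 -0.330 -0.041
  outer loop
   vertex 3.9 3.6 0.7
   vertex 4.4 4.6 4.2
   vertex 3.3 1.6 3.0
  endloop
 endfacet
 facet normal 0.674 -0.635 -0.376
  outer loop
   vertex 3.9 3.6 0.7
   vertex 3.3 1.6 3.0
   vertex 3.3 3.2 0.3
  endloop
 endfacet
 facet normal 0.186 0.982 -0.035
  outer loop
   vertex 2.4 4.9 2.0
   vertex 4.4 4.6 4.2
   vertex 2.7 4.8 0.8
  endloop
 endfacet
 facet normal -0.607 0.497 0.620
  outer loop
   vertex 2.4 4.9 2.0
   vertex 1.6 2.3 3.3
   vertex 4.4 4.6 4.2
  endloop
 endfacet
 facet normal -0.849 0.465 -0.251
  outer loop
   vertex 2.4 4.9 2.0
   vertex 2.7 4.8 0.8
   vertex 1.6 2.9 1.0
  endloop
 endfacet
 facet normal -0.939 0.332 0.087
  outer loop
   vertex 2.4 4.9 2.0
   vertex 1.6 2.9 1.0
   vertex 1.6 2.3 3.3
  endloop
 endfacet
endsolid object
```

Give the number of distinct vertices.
9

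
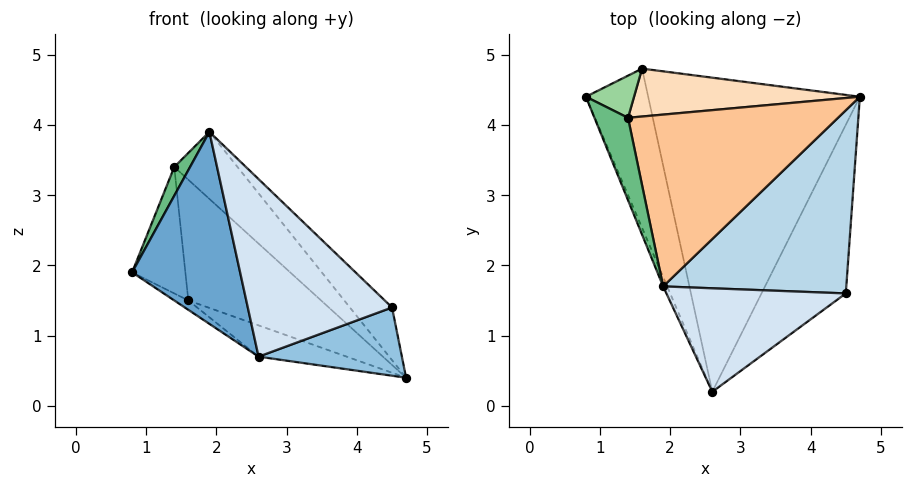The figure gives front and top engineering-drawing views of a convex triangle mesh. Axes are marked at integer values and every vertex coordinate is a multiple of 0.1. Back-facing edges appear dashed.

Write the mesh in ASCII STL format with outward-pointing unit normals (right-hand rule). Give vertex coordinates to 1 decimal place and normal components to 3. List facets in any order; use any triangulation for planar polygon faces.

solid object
 facet normal -0.921 -0.389 -0.019
  outer loop
   vertex 1.9 1.7 3.9
   vertex 0.8 4.4 1.9
   vertex 2.6 0.2 0.7
  endloop
 endfacet
 facet normal 0.526 -0.319 -0.789
  outer loop
   vertex 4.5 1.6 1.4
   vertex 2.6 0.2 0.7
   vertex 4.7 4.4 0.4
  endloop
 endfacet
 facet normal 0.683 0.202 0.702
  outer loop
   vertex 4.5 1.6 1.4
   vertex 4.7 4.4 0.4
   vertex 1.9 1.7 3.9
  endloop
 endfacet
 facet normal 0.411 -0.788 0.459
  outer loop
   vertex 4.5 1.6 1.4
   vertex 1.9 1.7 3.9
   vertex 2.6 0.2 0.7
  endloop
 endfacet
 facet normal -0.467 0.052 -0.883
  outer loop
   vertex 1.6 4.8 1.5
   vertex 2.6 0.2 0.7
   vertex 0.8 4.4 1.9
  endloop
 endfacet
 facet normal -0.322 0.094 -0.942
  outer loop
   vertex 1.6 4.8 1.5
   vertex 4.7 4.4 0.4
   vertex 2.6 0.2 0.7
  endloop
 endfacet
 facet normal 0.631 0.282 0.723
  outer loop
   vertex 1.4 4.1 3.4
   vertex 1.9 1.7 3.9
   vertex 4.7 4.4 0.4
  endloop
 endfacet
 facet normal 0.243 0.902 0.358
  outer loop
   vertex 1.4 4.1 3.4
   vertex 4.7 4.4 0.4
   vertex 1.6 4.8 1.5
  endloop
 endfacet
 facet normal -0.930 -0.121 0.348
  outer loop
   vertex 1.4 4.1 3.4
   vertex 0.8 4.4 1.9
   vertex 1.9 1.7 3.9
  endloop
 endfacet
 facet normal -0.302 0.905 0.302
  outer loop
   vertex 1.4 4.1 3.4
   vertex 1.6 4.8 1.5
   vertex 0.8 4.4 1.9
  endloop
 endfacet
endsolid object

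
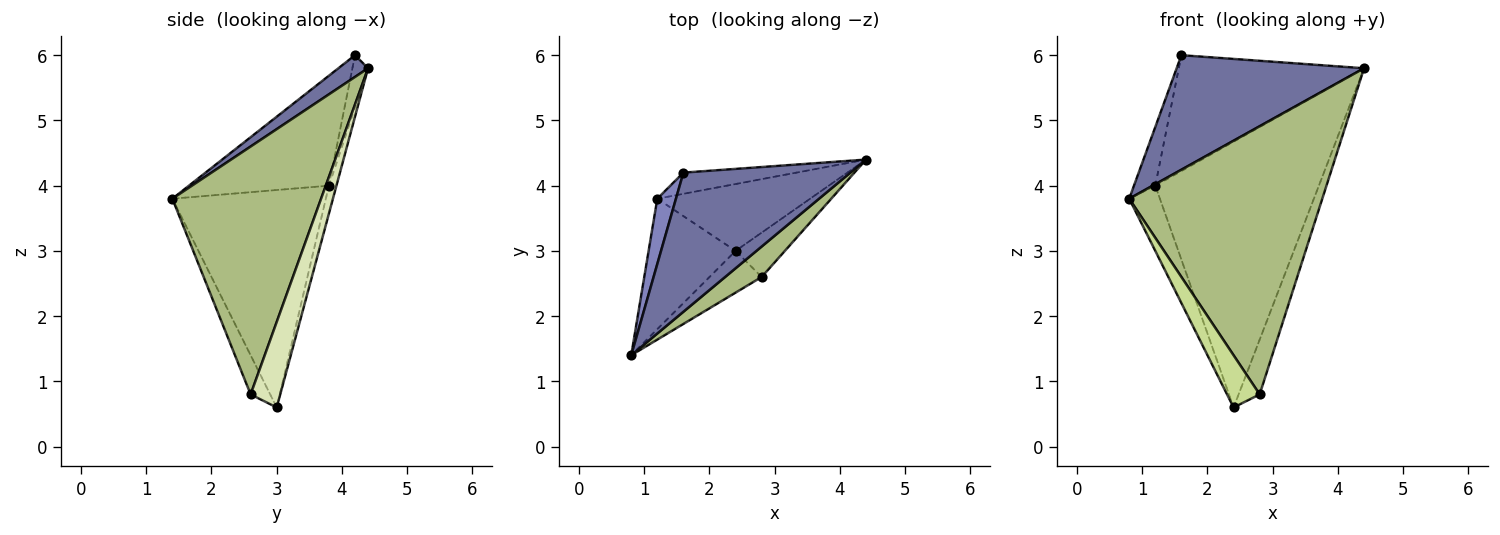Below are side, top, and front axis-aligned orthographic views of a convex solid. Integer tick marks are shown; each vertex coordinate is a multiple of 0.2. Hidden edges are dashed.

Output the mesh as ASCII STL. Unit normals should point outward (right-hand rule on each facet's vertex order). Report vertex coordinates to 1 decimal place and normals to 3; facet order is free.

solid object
 facet normal 0.100 -0.632 0.768
  outer loop
   vertex 1.6 4.2 6.0
   vertex 0.8 1.4 3.8
   vertex 4.4 4.4 5.8
  endloop
 endfacet
 facet normal -0.975 0.149 0.165
  outer loop
   vertex 1.2 3.8 4.0
   vertex 0.8 1.4 3.8
   vertex 1.6 4.2 6.0
  endloop
 endfacet
 facet normal -0.913 0.183 -0.365
  outer loop
   vertex 1.2 3.8 4.0
   vertex 2.4 3.0 0.6
   vertex 0.8 1.4 3.8
  endloop
 endfacet
 facet normal -0.083 0.980 -0.179
  outer loop
   vertex 1.2 3.8 4.0
   vertex 1.6 4.2 6.0
   vertex 4.4 4.4 5.8
  endloop
 endfacet
 facet normal -0.045 0.969 -0.244
  outer loop
   vertex 1.2 3.8 4.0
   vertex 4.4 4.4 5.8
   vertex 2.4 3.0 0.6
  endloop
 endfacet
 facet normal 0.608 -0.789 0.090
  outer loop
   vertex 2.8 2.6 0.8
   vertex 4.4 4.4 5.8
   vertex 0.8 1.4 3.8
  endloop
 endfacet
 facet normal -0.424 -0.707 -0.566
  outer loop
   vertex 2.8 2.6 0.8
   vertex 0.8 1.4 3.8
   vertex 2.4 3.0 0.6
  endloop
 endfacet
 facet normal 0.737 0.525 -0.425
  outer loop
   vertex 2.8 2.6 0.8
   vertex 2.4 3.0 0.6
   vertex 4.4 4.4 5.8
  endloop
 endfacet
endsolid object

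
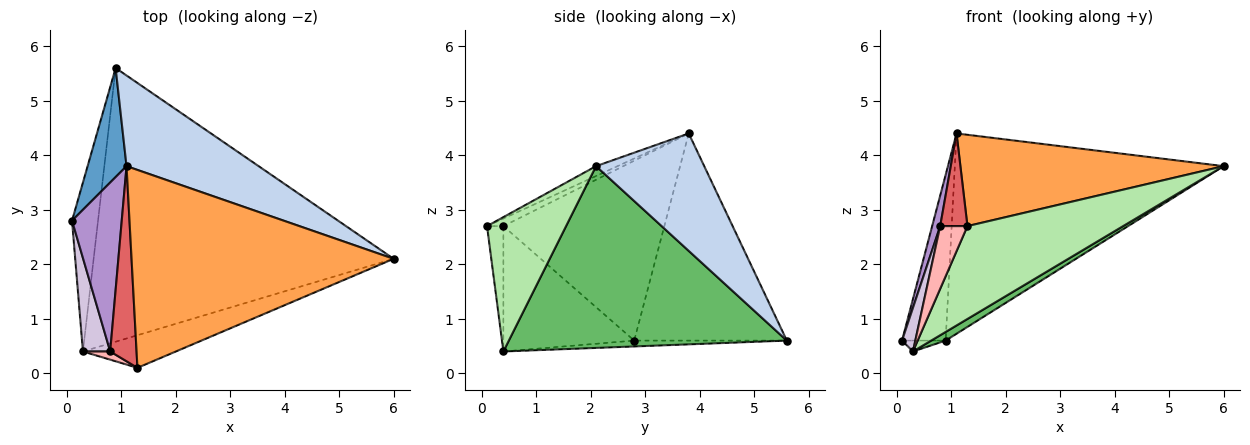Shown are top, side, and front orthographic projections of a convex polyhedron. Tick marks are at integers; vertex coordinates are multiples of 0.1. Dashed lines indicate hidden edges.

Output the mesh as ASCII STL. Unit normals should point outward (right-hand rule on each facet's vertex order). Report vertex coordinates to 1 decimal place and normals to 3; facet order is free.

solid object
 facet normal -0.946 0.270 0.178
  outer loop
   vertex 1.1 3.8 4.4
   vertex 0.9 5.6 0.6
   vertex 0.1 2.8 0.6
  endloop
 endfacet
 facet normal 0.344 0.855 0.387
  outer loop
   vertex 1.1 3.8 4.4
   vertex 6.0 2.1 3.8
   vertex 0.9 5.6 0.6
  endloop
 endfacet
 facet normal -0.034 -0.419 0.907
  outer loop
   vertex 1.3 0.1 2.7
   vertex 6.0 2.1 3.8
   vertex 1.1 3.8 4.4
  endloop
 endfacet
 facet normal -0.220 0.063 -0.974
  outer loop
   vertex 0.3 0.4 0.4
   vertex 0.1 2.8 0.6
   vertex 0.9 5.6 0.6
  endloop
 endfacet
 facet normal 0.518 -0.027 -0.855
  outer loop
   vertex 0.3 0.4 0.4
   vertex 0.9 5.6 0.6
   vertex 6.0 2.1 3.8
  endloop
 endfacet
 facet normal 0.432 -0.851 -0.299
  outer loop
   vertex 0.3 0.4 0.4
   vertex 6.0 2.1 3.8
   vertex 1.3 0.1 2.7
  endloop
 endfacet
 facet normal -0.249 -0.415 0.875
  outer loop
   vertex 0.8 0.4 2.7
   vertex 1.3 0.1 2.7
   vertex 1.1 3.8 4.4
  endloop
 endfacet
 facet normal -0.511 -0.852 0.111
  outer loop
   vertex 0.8 0.4 2.7
   vertex 0.3 0.4 0.4
   vertex 1.3 0.1 2.7
  endloop
 endfacet
 facet normal -0.963 -0.048 0.266
  outer loop
   vertex 0.8 0.4 2.7
   vertex 1.1 3.8 4.4
   vertex 0.1 2.8 0.6
  endloop
 endfacet
 facet normal -0.972 -0.099 0.211
  outer loop
   vertex 0.8 0.4 2.7
   vertex 0.1 2.8 0.6
   vertex 0.3 0.4 0.4
  endloop
 endfacet
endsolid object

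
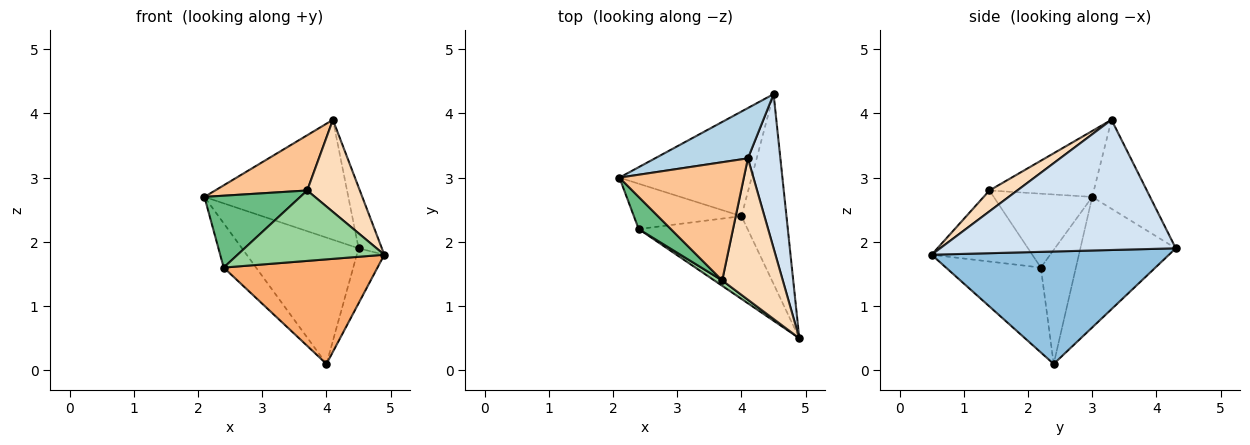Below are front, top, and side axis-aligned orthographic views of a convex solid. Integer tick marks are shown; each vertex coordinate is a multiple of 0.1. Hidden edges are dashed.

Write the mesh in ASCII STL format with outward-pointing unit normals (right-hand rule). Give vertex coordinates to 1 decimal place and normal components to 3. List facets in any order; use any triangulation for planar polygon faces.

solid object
 facet normal -0.533 0.652 -0.540
  outer loop
   vertex 4.0 2.4 0.1
   vertex 2.1 3.0 2.7
   vertex 4.5 4.3 1.9
  endloop
 endfacet
 facet normal 0.923 0.107 -0.369
  outer loop
   vertex 4.0 2.4 0.1
   vertex 4.5 4.3 1.9
   vertex 4.9 0.5 1.8
  endloop
 endfacet
 facet normal -0.347 0.865 0.363
  outer loop
   vertex 4.1 3.3 3.9
   vertex 4.5 4.3 1.9
   vertex 2.1 3.0 2.7
  endloop
 endfacet
 facet normal 0.966 0.095 0.241
  outer loop
   vertex 4.1 3.3 3.9
   vertex 4.9 0.5 1.8
   vertex 4.5 4.3 1.9
  endloop
 endfacet
 facet normal -0.604 0.557 -0.570
  outer loop
   vertex 2.4 2.2 1.6
   vertex 2.1 3.0 2.7
   vertex 4.0 2.4 0.1
  endloop
 endfacet
 facet normal -0.435 -0.706 -0.559
  outer loop
   vertex 2.4 2.2 1.6
   vertex 4.0 2.4 0.1
   vertex 4.9 0.5 1.8
  endloop
 endfacet
 facet normal -0.433 -0.382 0.817
  outer loop
   vertex 3.7 1.4 2.8
   vertex 4.1 3.3 3.9
   vertex 2.1 3.0 2.7
  endloop
 endfacet
 facet normal 0.277 -0.524 0.805
  outer loop
   vertex 3.7 1.4 2.8
   vertex 4.9 0.5 1.8
   vertex 4.1 3.3 3.9
  endloop
 endfacet
 facet normal -0.684 -0.666 0.298
  outer loop
   vertex 3.7 1.4 2.8
   vertex 2.1 3.0 2.7
   vertex 2.4 2.2 1.6
  endloop
 endfacet
 facet normal -0.565 -0.823 0.063
  outer loop
   vertex 3.7 1.4 2.8
   vertex 2.4 2.2 1.6
   vertex 4.9 0.5 1.8
  endloop
 endfacet
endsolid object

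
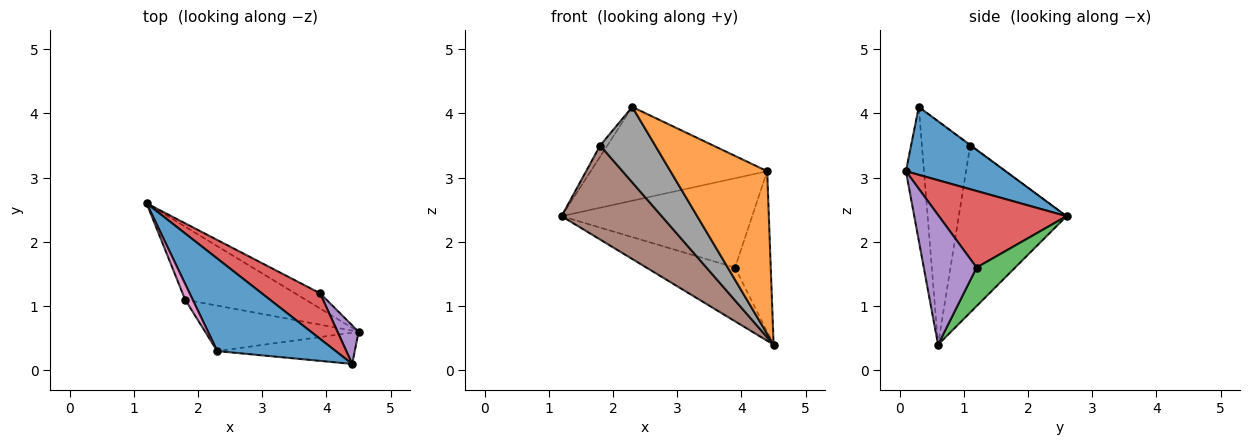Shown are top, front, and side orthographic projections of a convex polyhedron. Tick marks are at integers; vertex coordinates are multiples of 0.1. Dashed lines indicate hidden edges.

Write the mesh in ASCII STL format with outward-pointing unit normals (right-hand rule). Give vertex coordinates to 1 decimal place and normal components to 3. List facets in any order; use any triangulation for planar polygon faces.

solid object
 facet normal 0.373 0.660 0.652
  outer loop
   vertex 4.4 0.1 3.1
   vertex 1.2 2.6 2.4
   vertex 2.3 0.3 4.1
  endloop
 endfacet
 facet normal -0.180 -0.966 -0.186
  outer loop
   vertex 4.4 0.1 3.1
   vertex 2.3 0.3 4.1
   vertex 4.5 0.6 0.4
  endloop
 endfacet
 facet normal 0.386 0.888 -0.251
  outer loop
   vertex 3.9 1.2 1.6
   vertex 4.5 0.6 0.4
   vertex 1.2 2.6 2.4
  endloop
 endfacet
 facet normal 0.512 0.765 0.390
  outer loop
   vertex 3.9 1.2 1.6
   vertex 1.2 2.6 2.4
   vertex 4.4 0.1 3.1
  endloop
 endfacet
 facet normal 0.821 0.555 0.133
  outer loop
   vertex 3.9 1.2 1.6
   vertex 4.4 0.1 3.1
   vertex 4.5 0.6 0.4
  endloop
 endfacet
 facet normal -0.648 -0.602 -0.467
  outer loop
   vertex 1.8 1.1 3.5
   vertex 1.2 2.6 2.4
   vertex 4.5 0.6 0.4
  endloop
 endfacet
 facet normal -0.060 0.574 0.816
  outer loop
   vertex 1.8 1.1 3.5
   vertex 2.3 0.3 4.1
   vertex 1.2 2.6 2.4
  endloop
 endfacet
 facet normal -0.601 -0.685 -0.413
  outer loop
   vertex 1.8 1.1 3.5
   vertex 4.5 0.6 0.4
   vertex 2.3 0.3 4.1
  endloop
 endfacet
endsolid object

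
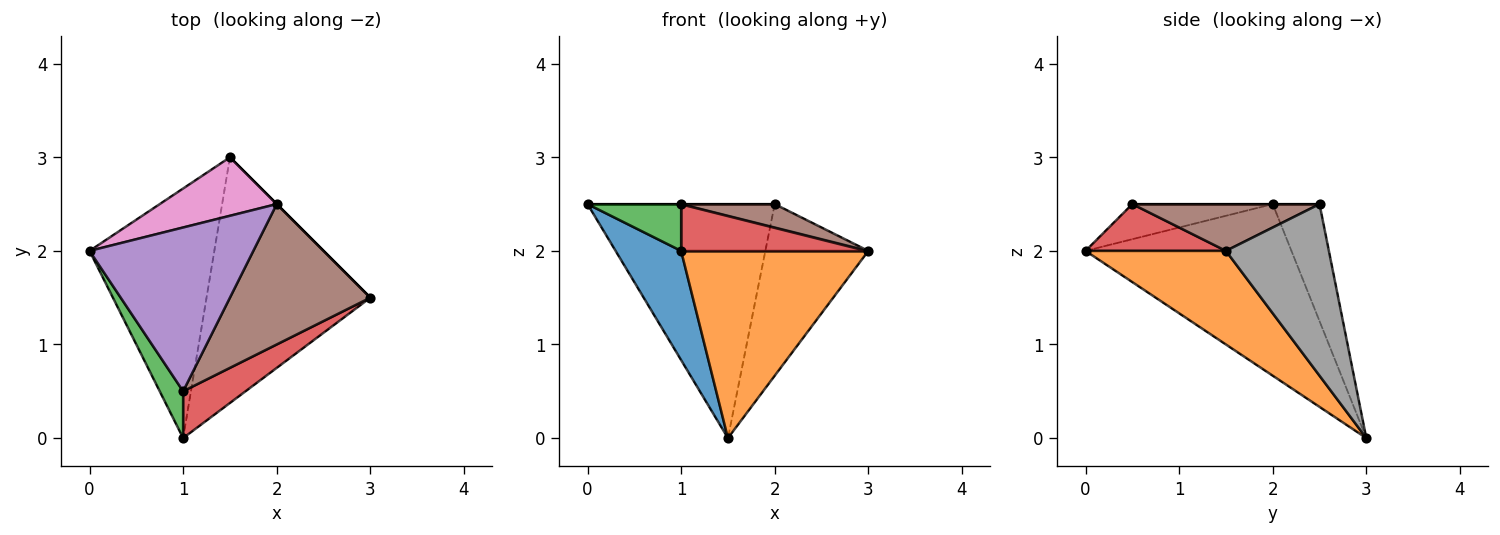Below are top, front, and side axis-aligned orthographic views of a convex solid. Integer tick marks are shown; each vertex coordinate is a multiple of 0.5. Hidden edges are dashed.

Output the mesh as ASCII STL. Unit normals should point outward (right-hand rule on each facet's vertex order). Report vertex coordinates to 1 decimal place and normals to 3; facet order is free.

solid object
 facet normal -0.783 -0.249 -0.570
  outer loop
   vertex 1.5 3.0 0.0
   vertex 1.0 0.0 2.0
   vertex 0.0 2.0 2.5
  endloop
 endfacet
 facet normal 0.414 -0.552 -0.724
  outer loop
   vertex 1.5 3.0 0.0
   vertex 3.0 1.5 2.0
   vertex 1.0 0.0 2.0
  endloop
 endfacet
 facet normal -0.728 -0.485 0.485
  outer loop
   vertex 1.0 0.5 2.5
   vertex 0.0 2.0 2.5
   vertex 1.0 0.0 2.0
  endloop
 endfacet
 facet normal 0.469 -0.625 0.625
  outer loop
   vertex 1.0 0.5 2.5
   vertex 1.0 0.0 2.0
   vertex 3.0 1.5 2.0
  endloop
 endfacet
 facet normal 0.000 0.000 1.000
  outer loop
   vertex 2.0 2.5 2.5
   vertex 0.0 2.0 2.5
   vertex 1.0 0.5 2.5
  endloop
 endfacet
 facet normal 0.312 -0.156 0.937
  outer loop
   vertex 2.0 2.5 2.5
   vertex 1.0 0.5 2.5
   vertex 3.0 1.5 2.0
  endloop
 endfacet
 facet normal -0.236 0.943 0.236
  outer loop
   vertex 2.0 2.5 2.5
   vertex 1.5 3.0 0.0
   vertex 0.0 2.0 2.5
  endloop
 endfacet
 facet normal 0.707 0.707 0.000
  outer loop
   vertex 2.0 2.5 2.5
   vertex 3.0 1.5 2.0
   vertex 1.5 3.0 0.0
  endloop
 endfacet
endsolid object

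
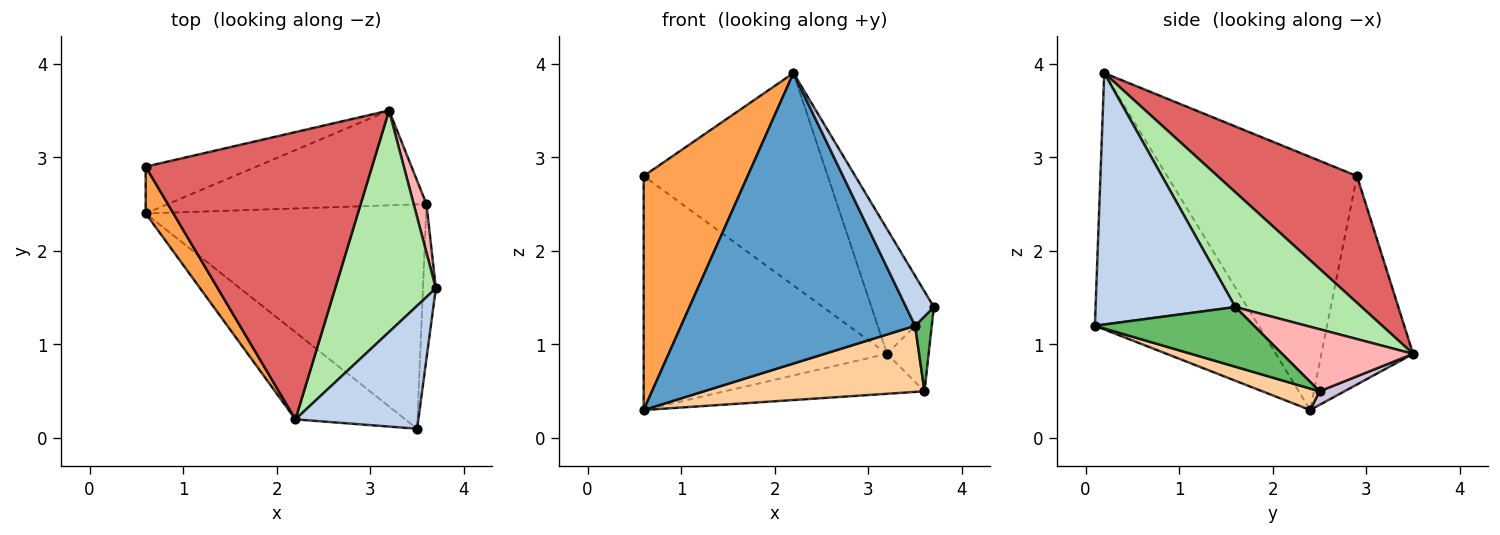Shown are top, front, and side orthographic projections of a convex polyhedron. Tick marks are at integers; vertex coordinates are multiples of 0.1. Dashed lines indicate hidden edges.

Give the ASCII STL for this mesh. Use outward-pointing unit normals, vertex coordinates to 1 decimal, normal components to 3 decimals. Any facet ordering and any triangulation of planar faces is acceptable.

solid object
 facet normal -0.557 -0.796 -0.239
  outer loop
   vertex 3.5 0.1 1.2
   vertex 2.2 0.2 3.9
   vertex 0.6 2.4 0.3
  endloop
 endfacet
 facet normal 0.884 -0.176 0.432
  outer loop
   vertex 3.5 0.1 1.2
   vertex 3.7 1.6 1.4
   vertex 2.2 0.2 3.9
  endloop
 endfacet
 facet normal -0.873 -0.478 0.096
  outer loop
   vertex 0.6 2.9 2.8
   vertex 0.6 2.4 0.3
   vertex 2.2 0.2 3.9
  endloop
 endfacet
 facet normal 0.073 -0.282 -0.957
  outer loop
   vertex 3.6 2.5 0.5
   vertex 3.5 0.1 1.2
   vertex 0.6 2.4 0.3
  endloop
 endfacet
 facet normal 0.972 -0.102 -0.210
  outer loop
   vertex 3.6 2.5 0.5
   vertex 3.7 1.6 1.4
   vertex 3.5 0.1 1.2
  endloop
 endfacet
 facet normal 0.705 0.348 0.618
  outer loop
   vertex 3.2 3.5 0.9
   vertex 2.2 0.2 3.9
   vertex 3.7 1.6 1.4
  endloop
 endfacet
 facet normal 0.411 0.542 0.733
  outer loop
   vertex 3.2 3.5 0.9
   vertex 0.6 2.9 2.8
   vertex 2.2 0.2 3.9
  endloop
 endfacet
 facet normal 0.935 0.297 0.193
  outer loop
   vertex 3.2 3.5 0.9
   vertex 3.7 1.6 1.4
   vertex 3.6 2.5 0.5
  endloop
 endfacet
 facet normal -0.347 0.920 -0.184
  outer loop
   vertex 3.2 3.5 0.9
   vertex 0.6 2.4 0.3
   vertex 0.6 2.9 2.8
  endloop
 endfacet
 facet normal 0.048 0.388 -0.921
  outer loop
   vertex 3.2 3.5 0.9
   vertex 3.6 2.5 0.5
   vertex 0.6 2.4 0.3
  endloop
 endfacet
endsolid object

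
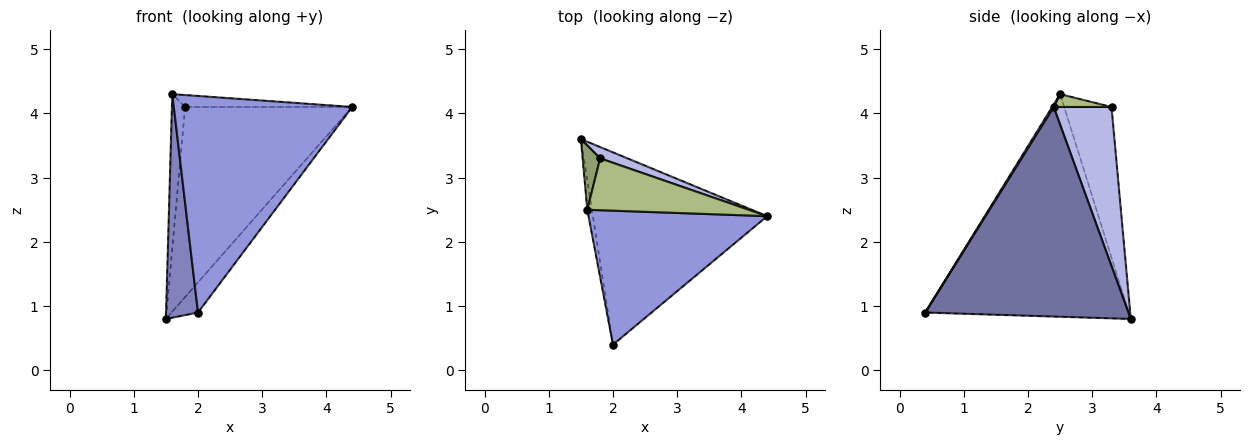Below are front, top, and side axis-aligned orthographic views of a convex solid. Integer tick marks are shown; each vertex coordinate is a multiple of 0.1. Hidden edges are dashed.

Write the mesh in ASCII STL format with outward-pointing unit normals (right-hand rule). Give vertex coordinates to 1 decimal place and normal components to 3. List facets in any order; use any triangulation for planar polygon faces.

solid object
 facet normal 0.765 0.100 -0.636
  outer loop
   vertex 2.0 0.4 0.9
   vertex 1.5 3.6 0.8
   vertex 4.4 2.4 4.1
  endloop
 endfacet
 facet normal -0.988 -0.155 -0.020
  outer loop
   vertex 1.6 2.5 4.3
   vertex 1.5 3.6 0.8
   vertex 2.0 0.4 0.9
  endloop
 endfacet
 facet normal 0.007 -0.850 0.526
  outer loop
   vertex 1.6 2.5 4.3
   vertex 2.0 0.4 0.9
   vertex 4.4 2.4 4.1
  endloop
 endfacet
 facet normal 0.327 0.943 0.056
  outer loop
   vertex 1.8 3.3 4.1
   vertex 4.4 2.4 4.1
   vertex 1.5 3.6 0.8
  endloop
 endfacet
 facet normal -0.957 0.267 0.111
  outer loop
   vertex 1.8 3.3 4.1
   vertex 1.5 3.6 0.8
   vertex 1.6 2.5 4.3
  endloop
 endfacet
 facet normal 0.077 0.224 0.972
  outer loop
   vertex 1.8 3.3 4.1
   vertex 1.6 2.5 4.3
   vertex 4.4 2.4 4.1
  endloop
 endfacet
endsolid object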